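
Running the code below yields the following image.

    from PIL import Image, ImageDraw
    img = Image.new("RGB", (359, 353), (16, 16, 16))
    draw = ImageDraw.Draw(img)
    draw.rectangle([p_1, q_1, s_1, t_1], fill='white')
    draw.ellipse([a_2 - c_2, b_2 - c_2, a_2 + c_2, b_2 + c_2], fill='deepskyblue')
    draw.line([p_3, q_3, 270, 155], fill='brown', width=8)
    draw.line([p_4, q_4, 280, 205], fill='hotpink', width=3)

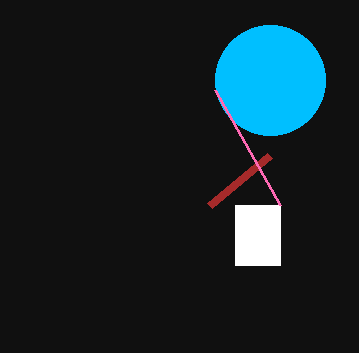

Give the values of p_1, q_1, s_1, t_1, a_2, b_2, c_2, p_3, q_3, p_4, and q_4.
p_1 = 235
q_1 = 205
s_1 = 280
t_1 = 265
a_2 = 270
b_2 = 80
c_2 = 55
p_3 = 210
q_3 = 205
p_4 = 215
q_4 = 90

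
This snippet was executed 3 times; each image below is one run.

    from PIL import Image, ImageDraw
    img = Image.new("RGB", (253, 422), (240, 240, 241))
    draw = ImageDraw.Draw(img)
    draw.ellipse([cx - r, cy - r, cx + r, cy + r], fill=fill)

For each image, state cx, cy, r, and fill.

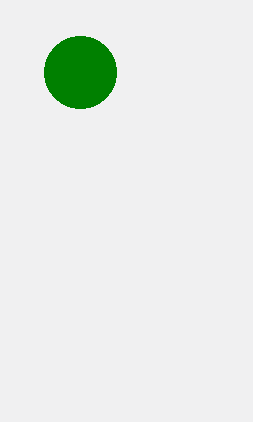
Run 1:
cx = 80
cy = 72
r = 36
fill = 'green'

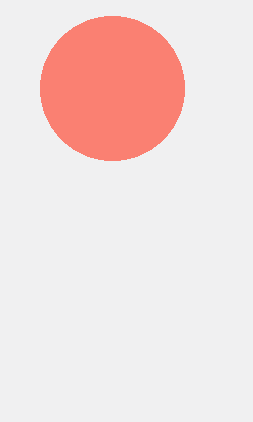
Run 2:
cx = 112; cy = 88; r = 72; fill = 'salmon'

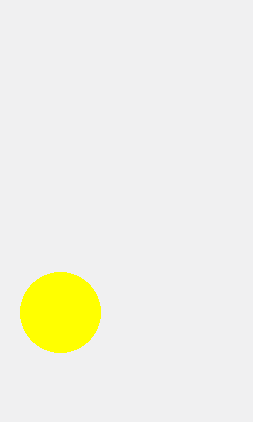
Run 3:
cx = 60
cy = 312
r = 40
fill = 'yellow'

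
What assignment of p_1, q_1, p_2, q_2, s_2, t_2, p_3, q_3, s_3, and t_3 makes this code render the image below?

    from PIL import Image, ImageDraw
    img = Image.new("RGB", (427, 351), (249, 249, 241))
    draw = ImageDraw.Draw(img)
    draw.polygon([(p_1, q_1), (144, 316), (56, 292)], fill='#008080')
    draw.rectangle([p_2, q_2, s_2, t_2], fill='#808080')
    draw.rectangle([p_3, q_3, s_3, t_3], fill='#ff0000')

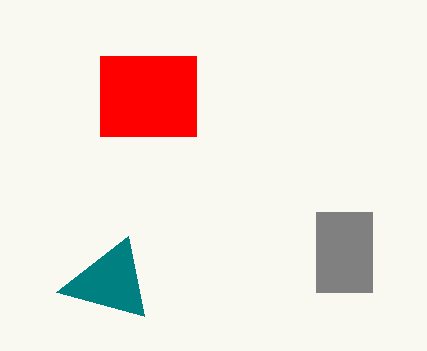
p_1 = 128
q_1 = 236
p_2 = 316
q_2 = 212
s_2 = 372
t_2 = 292
p_3 = 100
q_3 = 56
s_3 = 196
t_3 = 136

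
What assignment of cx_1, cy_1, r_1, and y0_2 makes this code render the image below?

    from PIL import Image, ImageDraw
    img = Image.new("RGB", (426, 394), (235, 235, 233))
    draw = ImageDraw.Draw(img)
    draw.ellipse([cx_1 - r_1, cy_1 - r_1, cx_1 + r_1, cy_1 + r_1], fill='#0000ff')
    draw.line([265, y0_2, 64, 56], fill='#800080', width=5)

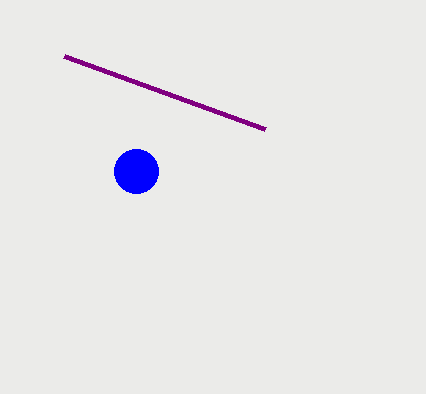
cx_1 = 136, cy_1 = 171, r_1 = 22, y0_2 = 129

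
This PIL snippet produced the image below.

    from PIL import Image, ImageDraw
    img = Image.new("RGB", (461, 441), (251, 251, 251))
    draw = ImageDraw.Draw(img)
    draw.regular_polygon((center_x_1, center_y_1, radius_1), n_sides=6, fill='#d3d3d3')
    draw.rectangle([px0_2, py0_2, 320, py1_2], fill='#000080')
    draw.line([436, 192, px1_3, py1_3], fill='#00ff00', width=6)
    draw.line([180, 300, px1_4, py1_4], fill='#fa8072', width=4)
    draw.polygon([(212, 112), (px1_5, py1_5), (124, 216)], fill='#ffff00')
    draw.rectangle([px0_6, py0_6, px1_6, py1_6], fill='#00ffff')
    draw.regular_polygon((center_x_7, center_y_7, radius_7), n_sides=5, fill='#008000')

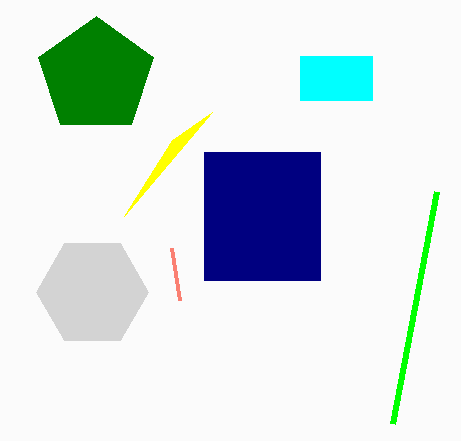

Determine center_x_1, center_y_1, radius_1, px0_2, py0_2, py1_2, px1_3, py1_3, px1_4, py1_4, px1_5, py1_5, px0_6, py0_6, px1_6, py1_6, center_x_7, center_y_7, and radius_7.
center_x_1 = 92, center_y_1 = 292, radius_1 = 56, px0_2 = 204, py0_2 = 152, py1_2 = 280, px1_3 = 392, py1_3 = 424, px1_4 = 172, py1_4 = 248, px1_5 = 172, py1_5 = 140, px0_6 = 300, py0_6 = 56, px1_6 = 372, py1_6 = 100, center_x_7 = 96, center_y_7 = 76, radius_7 = 60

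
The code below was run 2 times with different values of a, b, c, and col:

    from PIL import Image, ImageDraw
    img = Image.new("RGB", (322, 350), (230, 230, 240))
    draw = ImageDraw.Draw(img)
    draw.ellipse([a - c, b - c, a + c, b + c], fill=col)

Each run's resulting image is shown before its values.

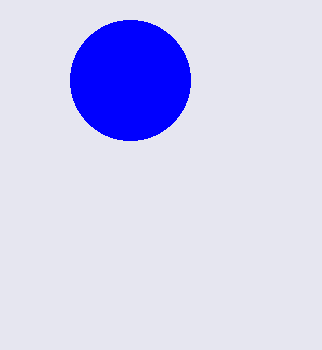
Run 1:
a = 130
b = 80
c = 60
col = 'blue'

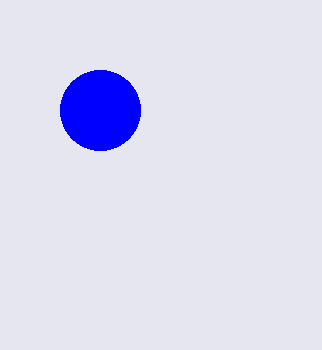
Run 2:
a = 100; b = 110; c = 40; col = 'blue'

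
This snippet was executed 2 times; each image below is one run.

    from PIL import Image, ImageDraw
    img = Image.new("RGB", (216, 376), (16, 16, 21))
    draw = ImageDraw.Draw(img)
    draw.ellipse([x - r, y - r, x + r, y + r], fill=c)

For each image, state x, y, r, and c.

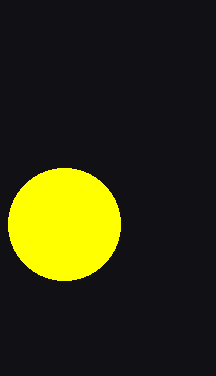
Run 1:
x = 64; y = 224; r = 56; c = 'yellow'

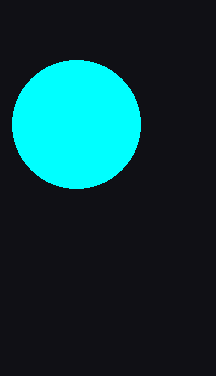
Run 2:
x = 76
y = 124
r = 64
c = 'cyan'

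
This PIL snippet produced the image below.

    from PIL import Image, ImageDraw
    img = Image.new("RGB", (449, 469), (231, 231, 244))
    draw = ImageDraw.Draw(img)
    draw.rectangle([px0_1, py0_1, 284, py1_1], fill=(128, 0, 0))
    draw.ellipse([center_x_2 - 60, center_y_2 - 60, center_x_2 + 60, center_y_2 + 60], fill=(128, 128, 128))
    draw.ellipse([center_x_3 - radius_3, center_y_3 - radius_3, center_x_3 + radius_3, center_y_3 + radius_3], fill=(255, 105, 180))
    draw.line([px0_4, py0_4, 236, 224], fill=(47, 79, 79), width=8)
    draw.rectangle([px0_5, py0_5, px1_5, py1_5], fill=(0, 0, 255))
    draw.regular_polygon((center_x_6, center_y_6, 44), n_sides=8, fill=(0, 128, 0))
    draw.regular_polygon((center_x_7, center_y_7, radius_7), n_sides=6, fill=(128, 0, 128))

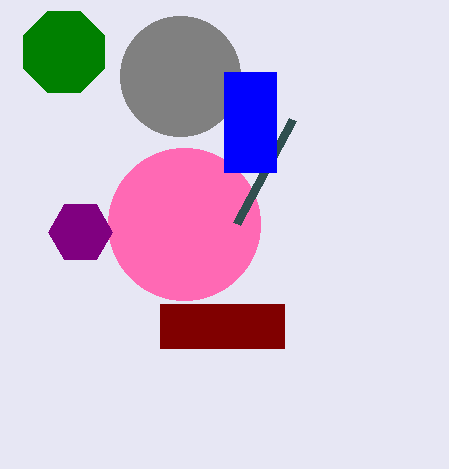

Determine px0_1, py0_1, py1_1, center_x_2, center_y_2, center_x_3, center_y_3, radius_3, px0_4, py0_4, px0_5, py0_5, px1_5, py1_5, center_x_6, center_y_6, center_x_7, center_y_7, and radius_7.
px0_1 = 160
py0_1 = 304
py1_1 = 348
center_x_2 = 180
center_y_2 = 76
center_x_3 = 184
center_y_3 = 224
radius_3 = 76
px0_4 = 292
py0_4 = 120
px0_5 = 224
py0_5 = 72
px1_5 = 276
py1_5 = 172
center_x_6 = 64
center_y_6 = 52
center_x_7 = 80
center_y_7 = 232
radius_7 = 32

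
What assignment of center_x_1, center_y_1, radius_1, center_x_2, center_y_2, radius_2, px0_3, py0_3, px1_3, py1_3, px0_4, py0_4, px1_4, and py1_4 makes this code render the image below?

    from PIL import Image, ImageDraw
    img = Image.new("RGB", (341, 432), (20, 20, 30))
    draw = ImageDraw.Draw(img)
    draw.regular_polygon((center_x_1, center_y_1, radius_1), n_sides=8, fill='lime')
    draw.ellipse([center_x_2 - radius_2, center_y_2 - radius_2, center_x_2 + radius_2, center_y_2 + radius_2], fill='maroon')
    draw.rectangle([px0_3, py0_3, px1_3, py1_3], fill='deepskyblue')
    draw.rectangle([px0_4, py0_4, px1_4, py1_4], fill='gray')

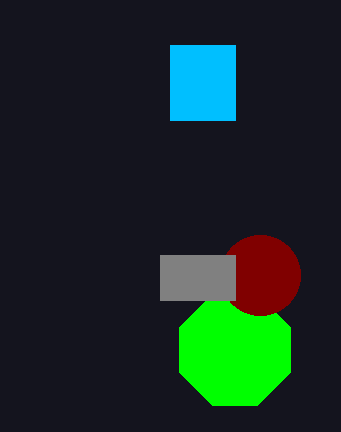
center_x_1 = 235; center_y_1 = 350; radius_1 = 60; center_x_2 = 260; center_y_2 = 275; radius_2 = 40; px0_3 = 170; py0_3 = 45; px1_3 = 235; py1_3 = 120; px0_4 = 160; py0_4 = 255; px1_4 = 235; py1_4 = 300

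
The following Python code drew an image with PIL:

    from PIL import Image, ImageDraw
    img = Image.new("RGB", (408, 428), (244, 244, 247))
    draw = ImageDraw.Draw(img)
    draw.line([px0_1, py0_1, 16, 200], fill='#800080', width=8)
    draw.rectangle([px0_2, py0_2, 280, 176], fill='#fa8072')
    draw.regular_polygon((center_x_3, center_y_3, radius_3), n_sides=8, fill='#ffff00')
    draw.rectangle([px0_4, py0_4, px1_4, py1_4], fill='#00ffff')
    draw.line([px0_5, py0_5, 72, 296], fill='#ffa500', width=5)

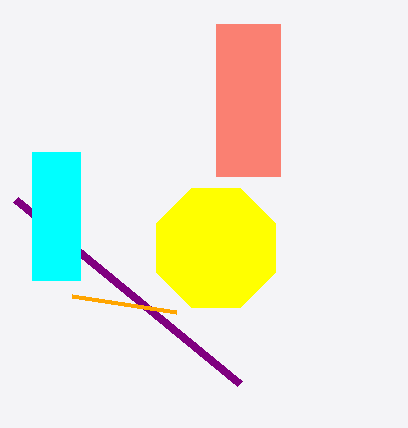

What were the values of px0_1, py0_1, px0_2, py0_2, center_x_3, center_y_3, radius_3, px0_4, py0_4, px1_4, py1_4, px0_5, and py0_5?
px0_1 = 240; py0_1 = 384; px0_2 = 216; py0_2 = 24; center_x_3 = 216; center_y_3 = 248; radius_3 = 64; px0_4 = 32; py0_4 = 152; px1_4 = 80; py1_4 = 280; px0_5 = 176; py0_5 = 312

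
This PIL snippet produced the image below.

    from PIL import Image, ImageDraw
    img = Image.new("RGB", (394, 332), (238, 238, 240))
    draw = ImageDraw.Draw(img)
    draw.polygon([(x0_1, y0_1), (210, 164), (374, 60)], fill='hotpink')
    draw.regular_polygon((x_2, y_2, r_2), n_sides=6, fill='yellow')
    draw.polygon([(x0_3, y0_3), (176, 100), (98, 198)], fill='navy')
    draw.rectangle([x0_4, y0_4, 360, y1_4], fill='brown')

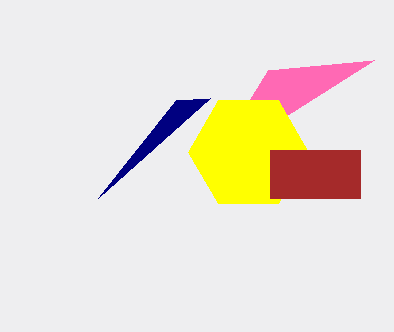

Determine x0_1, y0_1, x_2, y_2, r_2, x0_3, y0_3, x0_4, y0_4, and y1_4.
x0_1 = 268, y0_1 = 70, x_2 = 248, y_2 = 152, r_2 = 60, x0_3 = 210, y0_3 = 98, x0_4 = 270, y0_4 = 150, y1_4 = 198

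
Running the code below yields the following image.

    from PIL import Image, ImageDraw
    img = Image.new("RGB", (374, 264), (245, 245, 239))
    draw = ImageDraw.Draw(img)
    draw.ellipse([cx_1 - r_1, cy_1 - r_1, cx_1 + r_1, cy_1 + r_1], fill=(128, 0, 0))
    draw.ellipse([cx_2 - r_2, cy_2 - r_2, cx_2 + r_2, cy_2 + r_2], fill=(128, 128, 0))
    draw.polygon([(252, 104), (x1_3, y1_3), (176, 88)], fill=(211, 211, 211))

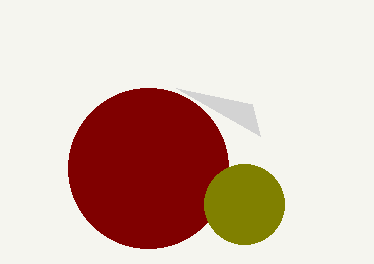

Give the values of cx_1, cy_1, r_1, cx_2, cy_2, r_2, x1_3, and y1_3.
cx_1 = 148
cy_1 = 168
r_1 = 80
cx_2 = 244
cy_2 = 204
r_2 = 40
x1_3 = 260
y1_3 = 136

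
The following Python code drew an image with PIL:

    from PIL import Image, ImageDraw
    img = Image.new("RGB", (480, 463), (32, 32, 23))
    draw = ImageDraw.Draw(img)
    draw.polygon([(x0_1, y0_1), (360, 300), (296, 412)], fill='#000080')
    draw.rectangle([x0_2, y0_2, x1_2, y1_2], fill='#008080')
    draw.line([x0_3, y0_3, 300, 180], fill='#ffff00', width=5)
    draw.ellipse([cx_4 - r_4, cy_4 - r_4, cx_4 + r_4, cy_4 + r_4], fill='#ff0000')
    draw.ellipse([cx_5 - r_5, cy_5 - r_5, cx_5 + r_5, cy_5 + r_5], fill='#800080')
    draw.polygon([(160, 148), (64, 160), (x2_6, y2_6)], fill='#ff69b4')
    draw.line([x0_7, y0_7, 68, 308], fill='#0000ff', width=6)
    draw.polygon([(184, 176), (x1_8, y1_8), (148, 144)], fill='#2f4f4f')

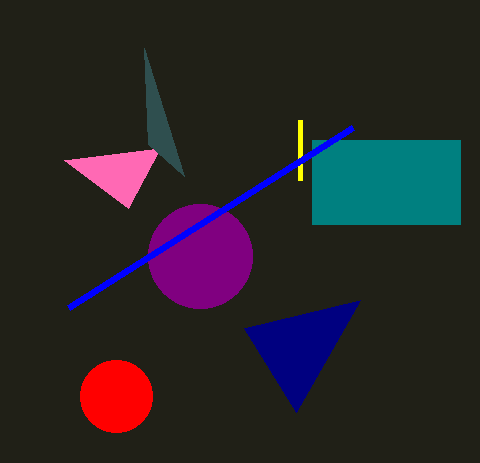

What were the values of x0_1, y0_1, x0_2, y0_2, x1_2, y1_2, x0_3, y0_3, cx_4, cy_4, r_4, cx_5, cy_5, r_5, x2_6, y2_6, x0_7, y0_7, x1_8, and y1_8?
x0_1 = 244
y0_1 = 328
x0_2 = 312
y0_2 = 140
x1_2 = 460
y1_2 = 224
x0_3 = 300
y0_3 = 120
cx_4 = 116
cy_4 = 396
r_4 = 36
cx_5 = 200
cy_5 = 256
r_5 = 52
x2_6 = 128
y2_6 = 208
x0_7 = 352
y0_7 = 128
x1_8 = 144
y1_8 = 48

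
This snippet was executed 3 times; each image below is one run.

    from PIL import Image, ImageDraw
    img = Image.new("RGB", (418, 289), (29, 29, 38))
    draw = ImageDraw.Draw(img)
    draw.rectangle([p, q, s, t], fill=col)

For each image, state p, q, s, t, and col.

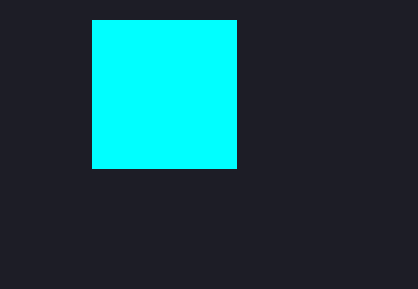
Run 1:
p = 92; q = 20; s = 236; t = 168; col = 'cyan'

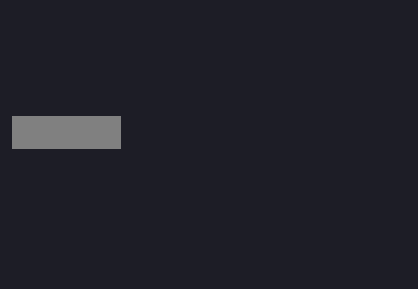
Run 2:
p = 12
q = 116
s = 120
t = 148
col = 'gray'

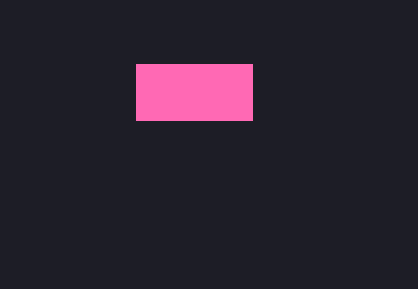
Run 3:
p = 136; q = 64; s = 252; t = 120; col = 'hotpink'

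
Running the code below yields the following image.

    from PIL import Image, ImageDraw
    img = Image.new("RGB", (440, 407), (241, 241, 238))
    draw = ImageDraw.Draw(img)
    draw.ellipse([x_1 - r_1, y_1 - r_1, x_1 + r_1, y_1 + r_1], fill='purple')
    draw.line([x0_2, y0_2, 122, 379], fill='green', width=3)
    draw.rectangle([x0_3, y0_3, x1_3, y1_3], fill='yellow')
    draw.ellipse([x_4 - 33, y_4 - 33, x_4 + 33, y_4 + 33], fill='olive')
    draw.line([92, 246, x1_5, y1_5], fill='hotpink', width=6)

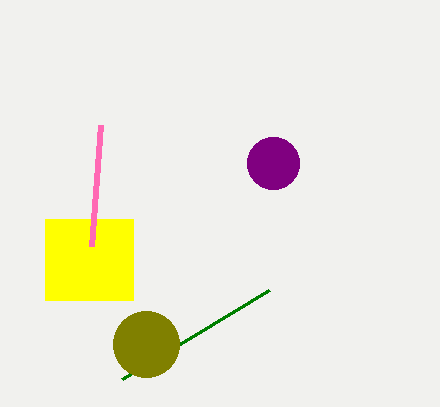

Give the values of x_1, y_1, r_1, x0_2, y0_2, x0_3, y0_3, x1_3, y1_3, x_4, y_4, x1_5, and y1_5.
x_1 = 273; y_1 = 163; r_1 = 26; x0_2 = 269; y0_2 = 290; x0_3 = 45; y0_3 = 219; x1_3 = 133; y1_3 = 300; x_4 = 146; y_4 = 344; x1_5 = 101; y1_5 = 125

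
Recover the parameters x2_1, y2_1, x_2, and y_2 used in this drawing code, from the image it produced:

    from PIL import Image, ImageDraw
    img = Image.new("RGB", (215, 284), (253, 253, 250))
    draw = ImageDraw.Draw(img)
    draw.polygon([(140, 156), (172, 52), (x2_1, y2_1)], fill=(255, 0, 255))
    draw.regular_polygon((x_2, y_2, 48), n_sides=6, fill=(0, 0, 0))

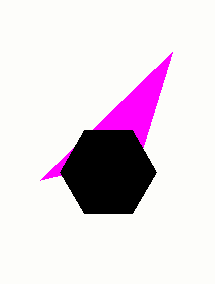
x2_1 = 40
y2_1 = 180
x_2 = 108
y_2 = 172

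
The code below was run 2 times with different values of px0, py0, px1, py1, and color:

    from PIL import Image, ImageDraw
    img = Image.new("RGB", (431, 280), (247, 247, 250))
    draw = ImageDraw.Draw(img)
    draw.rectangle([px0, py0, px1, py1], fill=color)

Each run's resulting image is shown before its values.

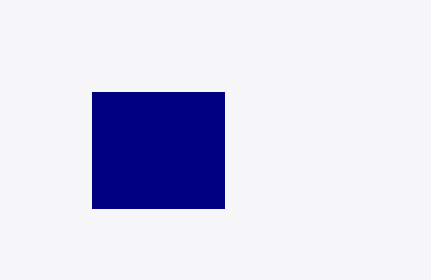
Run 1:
px0 = 92, py0 = 92, px1 = 224, py1 = 208, color = 'navy'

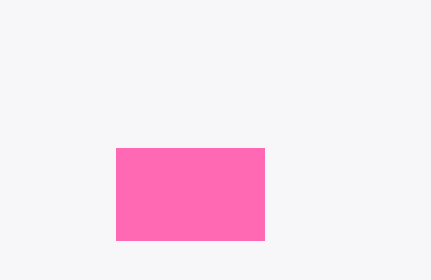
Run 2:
px0 = 116; py0 = 148; px1 = 264; py1 = 240; color = 'hotpink'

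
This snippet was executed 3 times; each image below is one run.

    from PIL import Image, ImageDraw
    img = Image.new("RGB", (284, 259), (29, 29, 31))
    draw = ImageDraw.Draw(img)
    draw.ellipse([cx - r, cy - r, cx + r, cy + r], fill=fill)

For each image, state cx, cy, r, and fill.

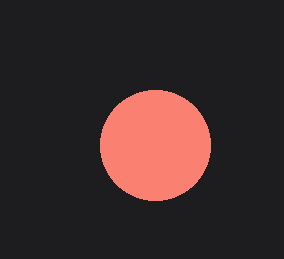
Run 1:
cx = 155, cy = 145, r = 55, fill = 'salmon'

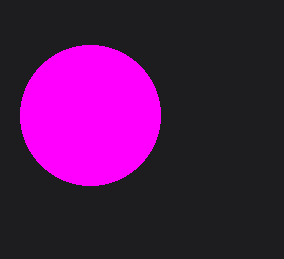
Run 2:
cx = 90; cy = 115; r = 70; fill = 'magenta'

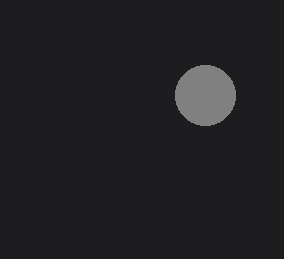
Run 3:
cx = 205, cy = 95, r = 30, fill = 'gray'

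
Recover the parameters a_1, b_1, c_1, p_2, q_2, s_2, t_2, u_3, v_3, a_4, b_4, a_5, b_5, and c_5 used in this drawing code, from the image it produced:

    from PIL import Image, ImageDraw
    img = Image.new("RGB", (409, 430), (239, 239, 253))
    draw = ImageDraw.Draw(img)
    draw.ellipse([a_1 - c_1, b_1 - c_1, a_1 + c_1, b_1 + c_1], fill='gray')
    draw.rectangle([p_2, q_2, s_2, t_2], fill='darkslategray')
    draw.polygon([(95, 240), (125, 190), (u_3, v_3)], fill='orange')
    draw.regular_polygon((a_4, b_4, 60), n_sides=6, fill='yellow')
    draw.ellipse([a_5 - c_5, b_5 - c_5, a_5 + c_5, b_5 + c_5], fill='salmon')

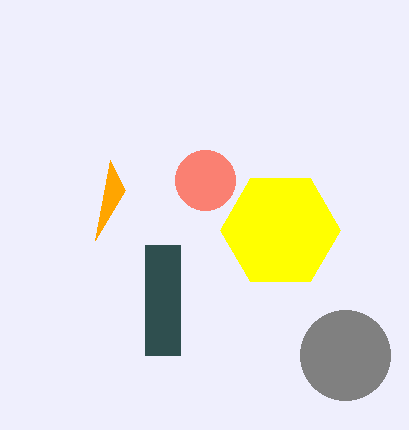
a_1 = 345, b_1 = 355, c_1 = 45, p_2 = 145, q_2 = 245, s_2 = 180, t_2 = 355, u_3 = 110, v_3 = 160, a_4 = 280, b_4 = 230, a_5 = 205, b_5 = 180, c_5 = 30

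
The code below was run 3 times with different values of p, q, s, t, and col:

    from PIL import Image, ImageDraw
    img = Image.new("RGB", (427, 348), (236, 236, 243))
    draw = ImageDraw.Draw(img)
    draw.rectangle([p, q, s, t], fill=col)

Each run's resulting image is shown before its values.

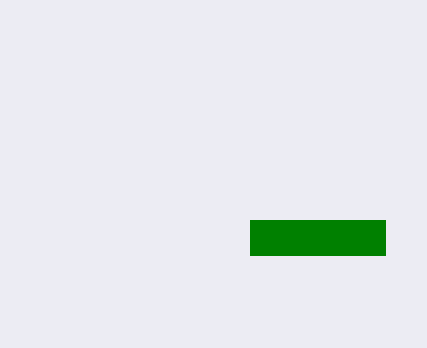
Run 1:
p = 250; q = 220; s = 385; t = 255; col = 'green'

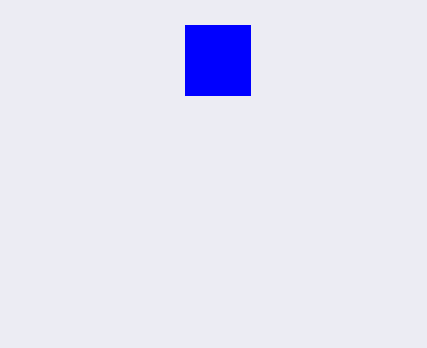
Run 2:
p = 185, q = 25, s = 250, t = 95, col = 'blue'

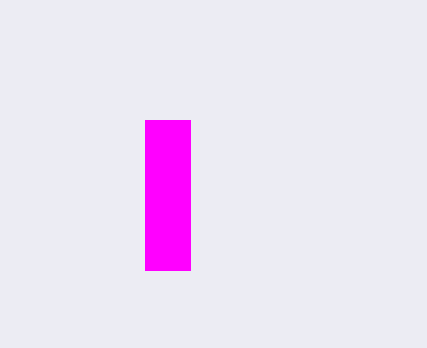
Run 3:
p = 145; q = 120; s = 190; t = 270; col = 'magenta'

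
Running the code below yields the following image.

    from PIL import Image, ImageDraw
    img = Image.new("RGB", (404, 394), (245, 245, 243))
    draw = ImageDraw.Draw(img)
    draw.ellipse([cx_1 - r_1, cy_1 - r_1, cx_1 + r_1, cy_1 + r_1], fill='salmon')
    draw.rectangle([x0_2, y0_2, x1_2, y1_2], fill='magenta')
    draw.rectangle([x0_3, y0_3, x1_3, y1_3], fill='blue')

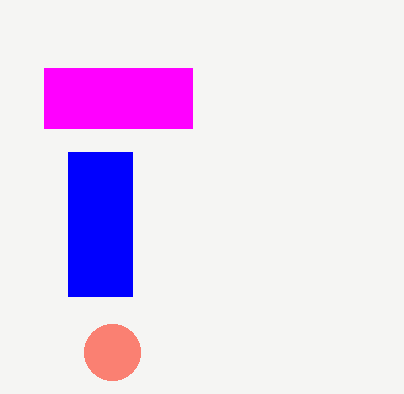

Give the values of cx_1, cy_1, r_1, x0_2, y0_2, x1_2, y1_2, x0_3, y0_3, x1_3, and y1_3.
cx_1 = 112; cy_1 = 352; r_1 = 28; x0_2 = 44; y0_2 = 68; x1_2 = 192; y1_2 = 128; x0_3 = 68; y0_3 = 152; x1_3 = 132; y1_3 = 296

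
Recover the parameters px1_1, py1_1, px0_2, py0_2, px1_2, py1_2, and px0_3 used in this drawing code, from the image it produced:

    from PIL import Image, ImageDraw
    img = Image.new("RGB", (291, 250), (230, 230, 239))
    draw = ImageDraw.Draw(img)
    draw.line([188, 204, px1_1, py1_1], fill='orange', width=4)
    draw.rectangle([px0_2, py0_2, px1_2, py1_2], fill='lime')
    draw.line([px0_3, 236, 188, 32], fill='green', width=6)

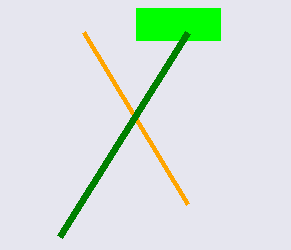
px1_1 = 84, py1_1 = 32, px0_2 = 136, py0_2 = 8, px1_2 = 220, py1_2 = 40, px0_3 = 60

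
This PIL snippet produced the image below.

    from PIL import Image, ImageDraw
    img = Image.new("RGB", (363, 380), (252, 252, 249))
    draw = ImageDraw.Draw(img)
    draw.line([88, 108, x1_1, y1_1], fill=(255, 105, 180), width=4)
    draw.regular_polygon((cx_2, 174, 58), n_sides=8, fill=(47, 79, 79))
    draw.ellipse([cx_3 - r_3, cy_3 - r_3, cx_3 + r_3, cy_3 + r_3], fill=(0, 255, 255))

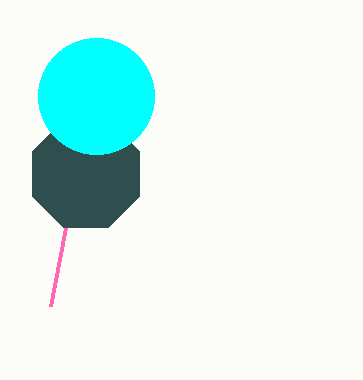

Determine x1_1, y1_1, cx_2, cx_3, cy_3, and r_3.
x1_1 = 50, y1_1 = 306, cx_2 = 86, cx_3 = 96, cy_3 = 96, r_3 = 58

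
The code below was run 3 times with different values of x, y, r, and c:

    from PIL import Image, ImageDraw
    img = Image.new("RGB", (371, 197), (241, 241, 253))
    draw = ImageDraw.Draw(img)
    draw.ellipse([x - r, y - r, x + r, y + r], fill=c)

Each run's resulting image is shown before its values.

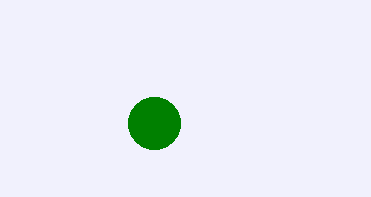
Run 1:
x = 154, y = 123, r = 26, c = 'green'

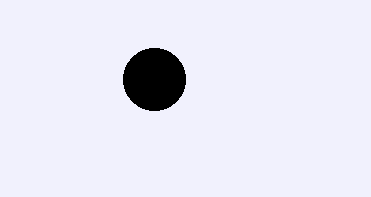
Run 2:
x = 154
y = 79
r = 31
c = 'black'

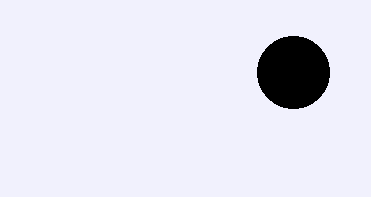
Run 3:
x = 293; y = 72; r = 36; c = 'black'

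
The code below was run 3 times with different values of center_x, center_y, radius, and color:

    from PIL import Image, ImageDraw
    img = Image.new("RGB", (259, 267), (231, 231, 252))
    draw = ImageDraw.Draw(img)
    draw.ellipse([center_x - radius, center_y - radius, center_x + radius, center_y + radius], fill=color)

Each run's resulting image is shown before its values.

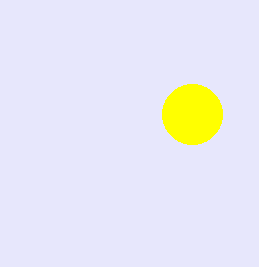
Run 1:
center_x = 192
center_y = 114
radius = 30
color = 'yellow'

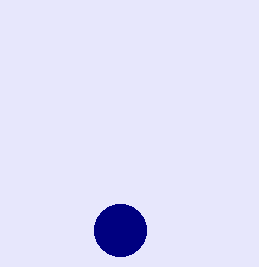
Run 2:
center_x = 120; center_y = 230; radius = 26; color = 'navy'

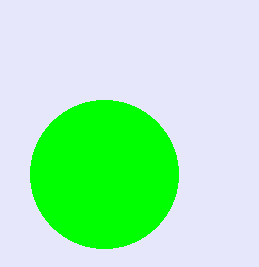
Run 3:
center_x = 104
center_y = 174
radius = 74
color = 'lime'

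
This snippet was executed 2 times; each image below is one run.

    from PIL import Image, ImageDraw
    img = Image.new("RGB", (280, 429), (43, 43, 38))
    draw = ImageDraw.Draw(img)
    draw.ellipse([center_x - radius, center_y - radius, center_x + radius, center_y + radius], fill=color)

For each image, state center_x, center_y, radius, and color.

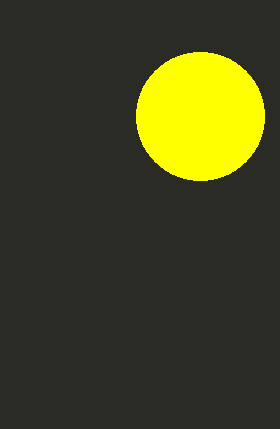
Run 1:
center_x = 200; center_y = 116; radius = 64; color = 'yellow'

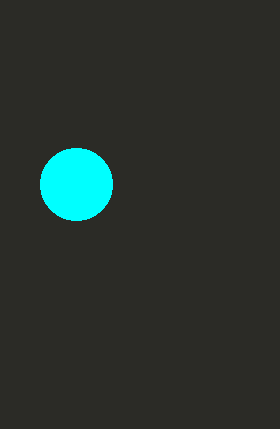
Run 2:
center_x = 76, center_y = 184, radius = 36, color = 'cyan'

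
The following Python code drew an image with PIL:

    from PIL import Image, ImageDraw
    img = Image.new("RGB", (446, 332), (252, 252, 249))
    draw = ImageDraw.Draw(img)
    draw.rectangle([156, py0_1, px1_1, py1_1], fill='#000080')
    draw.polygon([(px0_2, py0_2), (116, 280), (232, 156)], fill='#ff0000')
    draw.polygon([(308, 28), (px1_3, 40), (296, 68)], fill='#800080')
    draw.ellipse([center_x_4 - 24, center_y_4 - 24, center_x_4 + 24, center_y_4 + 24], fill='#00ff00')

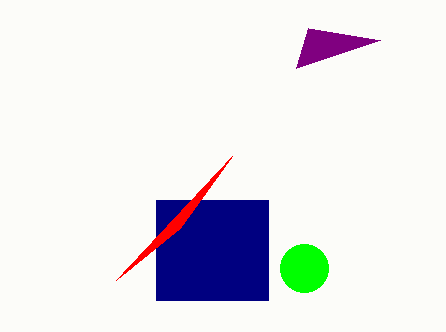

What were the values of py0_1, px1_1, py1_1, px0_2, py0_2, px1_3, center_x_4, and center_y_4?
py0_1 = 200, px1_1 = 268, py1_1 = 300, px0_2 = 180, py0_2 = 228, px1_3 = 380, center_x_4 = 304, center_y_4 = 268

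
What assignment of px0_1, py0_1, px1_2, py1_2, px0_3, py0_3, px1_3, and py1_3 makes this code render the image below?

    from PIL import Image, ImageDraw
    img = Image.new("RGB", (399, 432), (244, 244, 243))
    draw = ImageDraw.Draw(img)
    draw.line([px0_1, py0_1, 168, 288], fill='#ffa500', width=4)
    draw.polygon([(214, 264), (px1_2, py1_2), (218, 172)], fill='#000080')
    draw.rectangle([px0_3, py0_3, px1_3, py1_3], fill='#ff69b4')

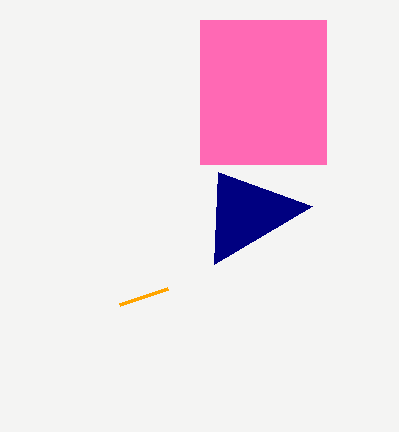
px0_1 = 120
py0_1 = 304
px1_2 = 312
py1_2 = 206
px0_3 = 200
py0_3 = 20
px1_3 = 326
py1_3 = 164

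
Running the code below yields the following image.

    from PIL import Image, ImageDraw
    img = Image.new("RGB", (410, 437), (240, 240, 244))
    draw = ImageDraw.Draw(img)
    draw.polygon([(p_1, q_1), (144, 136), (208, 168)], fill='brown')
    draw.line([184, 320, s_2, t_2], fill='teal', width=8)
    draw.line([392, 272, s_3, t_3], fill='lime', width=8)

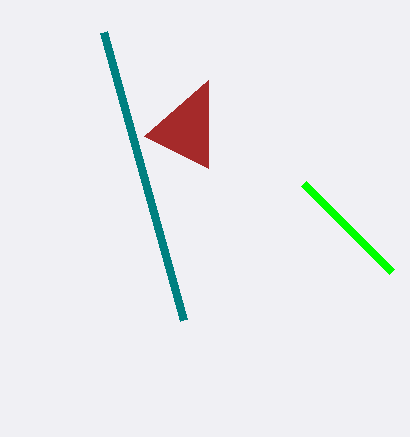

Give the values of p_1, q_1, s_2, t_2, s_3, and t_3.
p_1 = 208, q_1 = 80, s_2 = 104, t_2 = 32, s_3 = 304, t_3 = 184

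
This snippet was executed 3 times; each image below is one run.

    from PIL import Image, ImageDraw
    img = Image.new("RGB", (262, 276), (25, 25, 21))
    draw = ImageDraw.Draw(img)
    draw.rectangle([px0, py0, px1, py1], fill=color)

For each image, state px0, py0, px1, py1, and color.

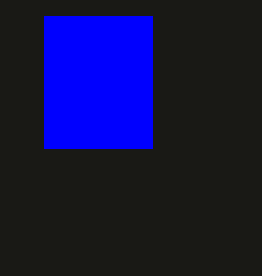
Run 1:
px0 = 44; py0 = 16; px1 = 152; py1 = 148; color = 'blue'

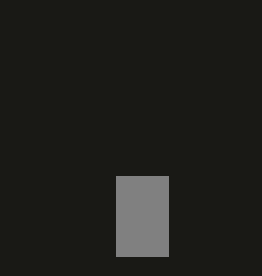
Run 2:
px0 = 116
py0 = 176
px1 = 168
py1 = 256
color = 'gray'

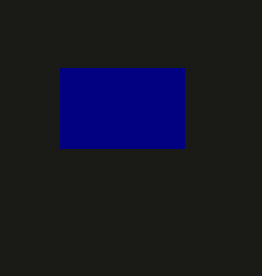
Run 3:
px0 = 60, py0 = 68, px1 = 184, py1 = 148, color = 'navy'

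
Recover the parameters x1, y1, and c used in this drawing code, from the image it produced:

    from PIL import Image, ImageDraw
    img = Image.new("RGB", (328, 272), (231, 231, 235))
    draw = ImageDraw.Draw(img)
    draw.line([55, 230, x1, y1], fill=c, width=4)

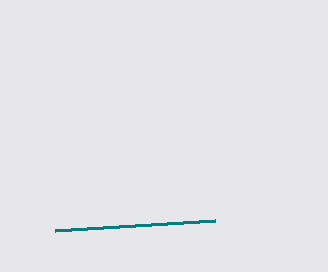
x1 = 215; y1 = 220; c = 'teal'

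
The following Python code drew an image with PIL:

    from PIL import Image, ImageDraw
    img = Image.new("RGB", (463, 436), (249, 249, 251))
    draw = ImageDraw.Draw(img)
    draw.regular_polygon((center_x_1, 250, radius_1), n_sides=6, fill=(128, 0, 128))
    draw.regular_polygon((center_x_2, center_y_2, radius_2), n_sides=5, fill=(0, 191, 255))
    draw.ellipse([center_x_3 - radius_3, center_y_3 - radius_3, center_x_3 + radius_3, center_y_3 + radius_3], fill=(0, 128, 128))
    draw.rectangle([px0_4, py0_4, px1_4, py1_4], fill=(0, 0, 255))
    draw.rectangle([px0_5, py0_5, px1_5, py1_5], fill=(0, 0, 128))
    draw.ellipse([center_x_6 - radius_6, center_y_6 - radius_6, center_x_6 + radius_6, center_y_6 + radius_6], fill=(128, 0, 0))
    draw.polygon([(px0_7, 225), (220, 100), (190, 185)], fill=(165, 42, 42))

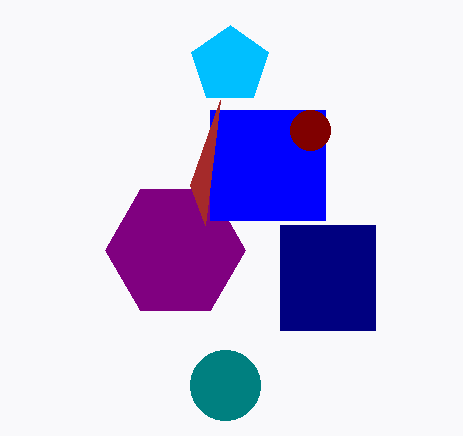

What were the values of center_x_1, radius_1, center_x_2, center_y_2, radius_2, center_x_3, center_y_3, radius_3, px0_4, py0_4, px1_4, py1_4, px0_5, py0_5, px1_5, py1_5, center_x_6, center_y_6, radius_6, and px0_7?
center_x_1 = 175
radius_1 = 70
center_x_2 = 230
center_y_2 = 65
radius_2 = 40
center_x_3 = 225
center_y_3 = 385
radius_3 = 35
px0_4 = 210
py0_4 = 110
px1_4 = 325
py1_4 = 220
px0_5 = 280
py0_5 = 225
px1_5 = 375
py1_5 = 330
center_x_6 = 310
center_y_6 = 130
radius_6 = 20
px0_7 = 205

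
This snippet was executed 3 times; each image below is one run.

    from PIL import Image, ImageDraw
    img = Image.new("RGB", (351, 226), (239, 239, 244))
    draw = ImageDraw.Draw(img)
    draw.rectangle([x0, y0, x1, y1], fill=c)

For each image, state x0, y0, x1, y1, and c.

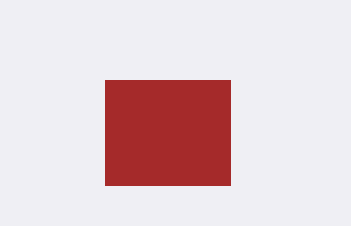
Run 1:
x0 = 105, y0 = 80, x1 = 230, y1 = 185, c = 'brown'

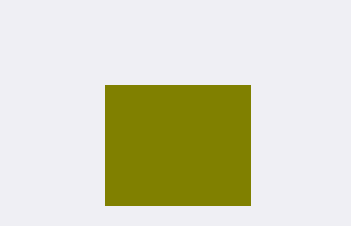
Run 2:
x0 = 105
y0 = 85
x1 = 250
y1 = 205
c = 'olive'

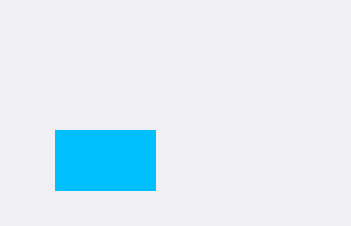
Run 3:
x0 = 55
y0 = 130
x1 = 155
y1 = 190
c = 'deepskyblue'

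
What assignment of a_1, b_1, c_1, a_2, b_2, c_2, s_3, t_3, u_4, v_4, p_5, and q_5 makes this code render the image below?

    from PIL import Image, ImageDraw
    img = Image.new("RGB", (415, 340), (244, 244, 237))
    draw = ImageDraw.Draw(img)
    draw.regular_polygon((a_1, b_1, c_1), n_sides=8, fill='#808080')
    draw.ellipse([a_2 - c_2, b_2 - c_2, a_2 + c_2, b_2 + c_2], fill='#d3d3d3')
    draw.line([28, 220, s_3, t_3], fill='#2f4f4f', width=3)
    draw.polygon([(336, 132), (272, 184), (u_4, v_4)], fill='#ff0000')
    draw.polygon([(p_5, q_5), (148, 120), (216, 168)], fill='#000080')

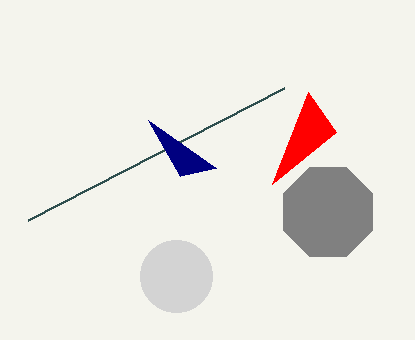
a_1 = 328; b_1 = 212; c_1 = 48; a_2 = 176; b_2 = 276; c_2 = 36; s_3 = 284; t_3 = 88; u_4 = 308; v_4 = 92; p_5 = 180; q_5 = 176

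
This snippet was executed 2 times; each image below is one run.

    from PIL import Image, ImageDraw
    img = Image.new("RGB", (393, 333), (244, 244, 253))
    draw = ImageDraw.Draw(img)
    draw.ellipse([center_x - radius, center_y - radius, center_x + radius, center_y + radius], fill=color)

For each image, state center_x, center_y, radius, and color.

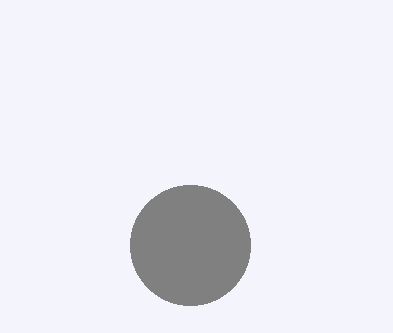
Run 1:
center_x = 190; center_y = 245; radius = 60; color = 'gray'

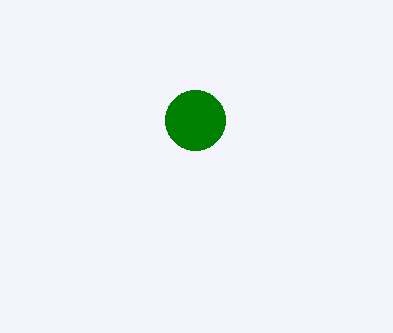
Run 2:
center_x = 195
center_y = 120
radius = 30
color = 'green'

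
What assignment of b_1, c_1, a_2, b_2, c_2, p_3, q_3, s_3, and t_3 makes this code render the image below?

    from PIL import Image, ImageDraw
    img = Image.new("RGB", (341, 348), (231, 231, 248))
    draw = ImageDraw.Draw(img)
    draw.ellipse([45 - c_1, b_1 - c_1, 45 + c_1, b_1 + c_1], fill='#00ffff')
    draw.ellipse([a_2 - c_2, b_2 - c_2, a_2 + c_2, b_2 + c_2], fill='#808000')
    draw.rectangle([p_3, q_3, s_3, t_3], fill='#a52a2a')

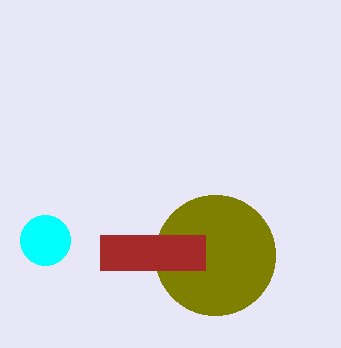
b_1 = 240; c_1 = 25; a_2 = 215; b_2 = 255; c_2 = 60; p_3 = 100; q_3 = 235; s_3 = 205; t_3 = 270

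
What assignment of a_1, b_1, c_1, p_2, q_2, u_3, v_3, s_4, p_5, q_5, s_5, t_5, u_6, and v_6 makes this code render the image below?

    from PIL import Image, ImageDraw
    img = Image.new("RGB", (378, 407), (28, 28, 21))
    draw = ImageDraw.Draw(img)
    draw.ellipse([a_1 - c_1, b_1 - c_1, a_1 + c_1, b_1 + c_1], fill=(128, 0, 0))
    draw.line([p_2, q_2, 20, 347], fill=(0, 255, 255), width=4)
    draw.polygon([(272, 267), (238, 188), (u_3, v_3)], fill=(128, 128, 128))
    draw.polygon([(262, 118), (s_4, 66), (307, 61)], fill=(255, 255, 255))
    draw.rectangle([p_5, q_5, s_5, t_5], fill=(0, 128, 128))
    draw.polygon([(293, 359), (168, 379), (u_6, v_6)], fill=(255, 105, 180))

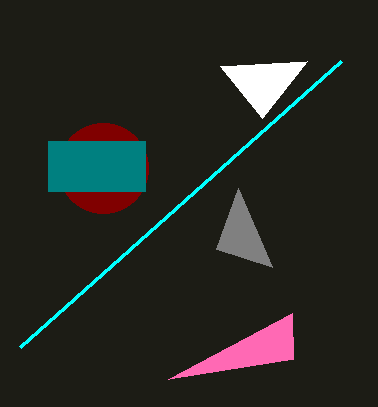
a_1 = 103, b_1 = 168, c_1 = 45, p_2 = 341, q_2 = 61, u_3 = 216, v_3 = 249, s_4 = 220, p_5 = 48, q_5 = 141, s_5 = 145, t_5 = 191, u_6 = 292, v_6 = 313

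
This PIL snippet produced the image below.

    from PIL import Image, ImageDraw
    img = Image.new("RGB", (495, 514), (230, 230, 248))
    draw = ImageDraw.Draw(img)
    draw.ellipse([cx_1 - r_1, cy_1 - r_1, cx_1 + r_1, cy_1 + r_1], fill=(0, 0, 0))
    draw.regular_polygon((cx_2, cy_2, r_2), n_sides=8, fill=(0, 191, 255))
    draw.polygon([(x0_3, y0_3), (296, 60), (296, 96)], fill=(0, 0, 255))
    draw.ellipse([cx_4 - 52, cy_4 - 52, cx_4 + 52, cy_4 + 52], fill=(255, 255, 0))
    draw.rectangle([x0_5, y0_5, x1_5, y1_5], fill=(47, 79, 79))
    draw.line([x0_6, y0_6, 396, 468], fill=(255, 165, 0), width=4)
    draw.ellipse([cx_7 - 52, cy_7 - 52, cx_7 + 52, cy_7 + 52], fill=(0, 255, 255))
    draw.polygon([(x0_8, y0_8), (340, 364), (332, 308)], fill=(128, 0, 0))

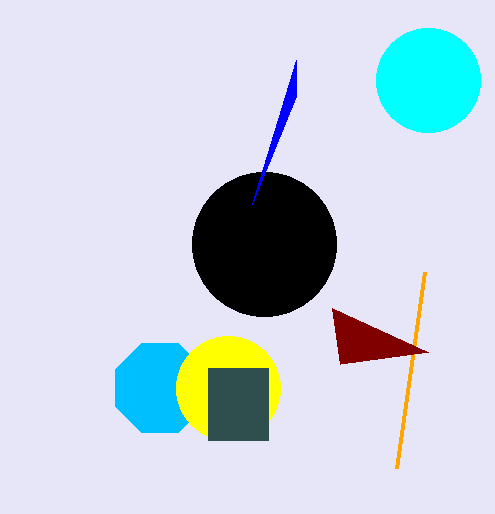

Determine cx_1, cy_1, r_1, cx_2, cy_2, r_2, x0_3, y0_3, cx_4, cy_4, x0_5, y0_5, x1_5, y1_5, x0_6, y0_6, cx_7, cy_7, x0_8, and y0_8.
cx_1 = 264, cy_1 = 244, r_1 = 72, cx_2 = 160, cy_2 = 388, r_2 = 48, x0_3 = 252, y0_3 = 204, cx_4 = 228, cy_4 = 388, x0_5 = 208, y0_5 = 368, x1_5 = 268, y1_5 = 440, x0_6 = 424, y0_6 = 272, cx_7 = 428, cy_7 = 80, x0_8 = 428, y0_8 = 352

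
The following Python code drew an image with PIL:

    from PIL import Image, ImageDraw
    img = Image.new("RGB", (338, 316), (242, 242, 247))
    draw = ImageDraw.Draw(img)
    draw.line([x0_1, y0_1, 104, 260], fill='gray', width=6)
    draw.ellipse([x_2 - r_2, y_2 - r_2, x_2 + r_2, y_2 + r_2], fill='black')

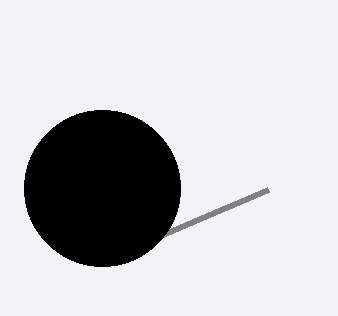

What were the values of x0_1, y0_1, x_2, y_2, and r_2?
x0_1 = 268; y0_1 = 190; x_2 = 102; y_2 = 188; r_2 = 78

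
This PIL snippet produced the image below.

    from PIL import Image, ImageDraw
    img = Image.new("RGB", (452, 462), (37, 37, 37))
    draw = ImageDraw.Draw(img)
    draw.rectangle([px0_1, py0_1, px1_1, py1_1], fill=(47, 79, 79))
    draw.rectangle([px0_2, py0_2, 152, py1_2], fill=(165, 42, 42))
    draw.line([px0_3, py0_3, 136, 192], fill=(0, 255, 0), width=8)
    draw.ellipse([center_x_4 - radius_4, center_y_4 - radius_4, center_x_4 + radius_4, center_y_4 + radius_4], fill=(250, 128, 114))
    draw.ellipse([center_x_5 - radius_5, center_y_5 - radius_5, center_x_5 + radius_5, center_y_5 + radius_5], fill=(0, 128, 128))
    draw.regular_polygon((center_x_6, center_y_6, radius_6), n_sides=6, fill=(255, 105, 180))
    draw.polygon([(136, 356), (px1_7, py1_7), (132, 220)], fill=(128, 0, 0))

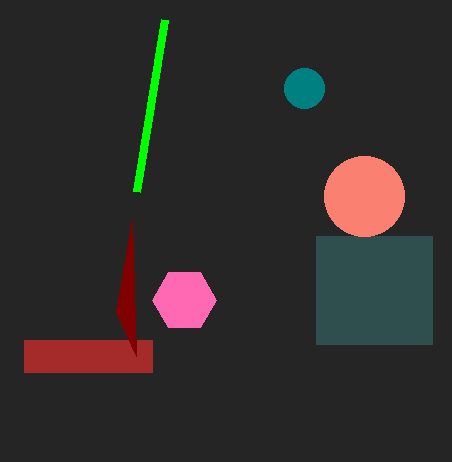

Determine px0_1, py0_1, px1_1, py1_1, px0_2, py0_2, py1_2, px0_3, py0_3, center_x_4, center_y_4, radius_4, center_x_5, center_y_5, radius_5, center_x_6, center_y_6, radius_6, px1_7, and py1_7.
px0_1 = 316
py0_1 = 236
px1_1 = 432
py1_1 = 344
px0_2 = 24
py0_2 = 340
py1_2 = 372
px0_3 = 164
py0_3 = 20
center_x_4 = 364
center_y_4 = 196
radius_4 = 40
center_x_5 = 304
center_y_5 = 88
radius_5 = 20
center_x_6 = 184
center_y_6 = 300
radius_6 = 32
px1_7 = 116
py1_7 = 312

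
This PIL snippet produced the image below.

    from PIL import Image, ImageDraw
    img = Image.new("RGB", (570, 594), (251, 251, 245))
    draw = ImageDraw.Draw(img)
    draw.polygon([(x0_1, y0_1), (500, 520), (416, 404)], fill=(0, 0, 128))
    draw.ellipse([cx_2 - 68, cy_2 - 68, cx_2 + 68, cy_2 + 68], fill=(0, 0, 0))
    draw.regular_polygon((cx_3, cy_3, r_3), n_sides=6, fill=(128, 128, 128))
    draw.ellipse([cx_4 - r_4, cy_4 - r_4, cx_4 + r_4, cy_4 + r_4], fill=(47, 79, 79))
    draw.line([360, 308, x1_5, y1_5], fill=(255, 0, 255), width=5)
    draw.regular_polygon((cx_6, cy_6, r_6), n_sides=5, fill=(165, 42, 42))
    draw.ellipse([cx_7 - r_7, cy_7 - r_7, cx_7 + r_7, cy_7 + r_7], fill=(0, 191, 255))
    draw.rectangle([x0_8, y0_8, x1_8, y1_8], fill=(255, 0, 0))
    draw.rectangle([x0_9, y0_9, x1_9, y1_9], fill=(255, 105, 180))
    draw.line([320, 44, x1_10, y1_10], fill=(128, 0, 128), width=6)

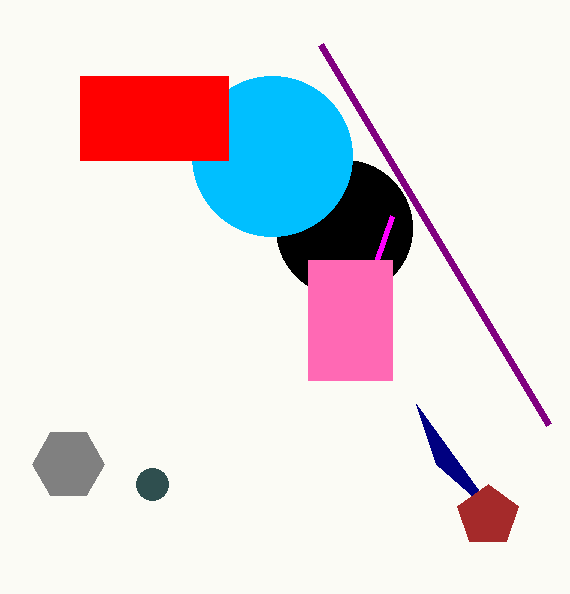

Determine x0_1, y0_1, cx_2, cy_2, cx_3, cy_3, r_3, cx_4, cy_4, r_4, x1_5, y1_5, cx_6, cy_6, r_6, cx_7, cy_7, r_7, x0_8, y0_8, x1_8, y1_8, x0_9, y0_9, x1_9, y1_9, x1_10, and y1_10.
x0_1 = 436
y0_1 = 464
cx_2 = 344
cy_2 = 228
cx_3 = 68
cy_3 = 464
r_3 = 36
cx_4 = 152
cy_4 = 484
r_4 = 16
x1_5 = 392
y1_5 = 216
cx_6 = 488
cy_6 = 516
r_6 = 32
cx_7 = 272
cy_7 = 156
r_7 = 80
x0_8 = 80
y0_8 = 76
x1_8 = 228
y1_8 = 160
x0_9 = 308
y0_9 = 260
x1_9 = 392
y1_9 = 380
x1_10 = 548
y1_10 = 424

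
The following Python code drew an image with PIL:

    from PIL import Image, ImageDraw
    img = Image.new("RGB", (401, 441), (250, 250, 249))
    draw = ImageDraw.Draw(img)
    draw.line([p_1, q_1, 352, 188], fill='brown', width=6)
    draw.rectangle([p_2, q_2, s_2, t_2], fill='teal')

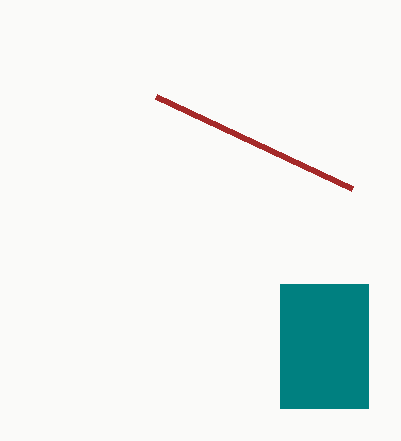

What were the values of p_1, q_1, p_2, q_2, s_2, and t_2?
p_1 = 156
q_1 = 96
p_2 = 280
q_2 = 284
s_2 = 368
t_2 = 408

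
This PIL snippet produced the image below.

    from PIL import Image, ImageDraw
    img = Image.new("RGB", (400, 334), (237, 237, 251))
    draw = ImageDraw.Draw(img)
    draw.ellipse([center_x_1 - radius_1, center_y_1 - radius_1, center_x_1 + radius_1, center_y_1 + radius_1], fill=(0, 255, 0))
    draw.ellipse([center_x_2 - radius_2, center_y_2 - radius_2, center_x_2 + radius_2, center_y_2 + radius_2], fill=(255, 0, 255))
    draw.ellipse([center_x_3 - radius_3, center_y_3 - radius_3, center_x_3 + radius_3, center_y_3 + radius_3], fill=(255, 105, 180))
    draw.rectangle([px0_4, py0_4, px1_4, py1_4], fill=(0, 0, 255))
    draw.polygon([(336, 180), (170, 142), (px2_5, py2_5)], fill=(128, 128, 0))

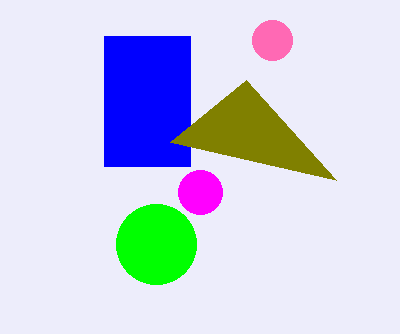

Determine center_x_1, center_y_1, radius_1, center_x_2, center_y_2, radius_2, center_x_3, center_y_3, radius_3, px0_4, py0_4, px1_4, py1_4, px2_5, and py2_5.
center_x_1 = 156
center_y_1 = 244
radius_1 = 40
center_x_2 = 200
center_y_2 = 192
radius_2 = 22
center_x_3 = 272
center_y_3 = 40
radius_3 = 20
px0_4 = 104
py0_4 = 36
px1_4 = 190
py1_4 = 166
px2_5 = 246
py2_5 = 80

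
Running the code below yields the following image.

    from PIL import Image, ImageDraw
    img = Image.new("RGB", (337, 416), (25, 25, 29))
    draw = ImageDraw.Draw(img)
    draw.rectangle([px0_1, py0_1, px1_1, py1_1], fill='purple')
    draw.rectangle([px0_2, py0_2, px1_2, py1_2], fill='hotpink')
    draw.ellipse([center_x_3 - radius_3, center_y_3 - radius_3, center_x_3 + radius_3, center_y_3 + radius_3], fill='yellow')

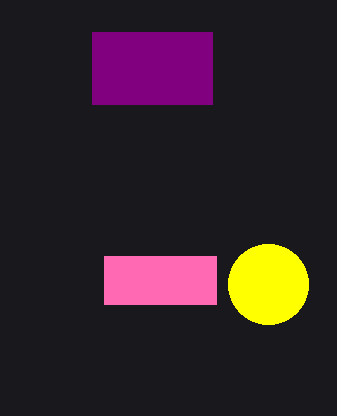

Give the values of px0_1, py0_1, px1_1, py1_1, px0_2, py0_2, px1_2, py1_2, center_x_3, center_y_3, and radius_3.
px0_1 = 92
py0_1 = 32
px1_1 = 212
py1_1 = 104
px0_2 = 104
py0_2 = 256
px1_2 = 216
py1_2 = 304
center_x_3 = 268
center_y_3 = 284
radius_3 = 40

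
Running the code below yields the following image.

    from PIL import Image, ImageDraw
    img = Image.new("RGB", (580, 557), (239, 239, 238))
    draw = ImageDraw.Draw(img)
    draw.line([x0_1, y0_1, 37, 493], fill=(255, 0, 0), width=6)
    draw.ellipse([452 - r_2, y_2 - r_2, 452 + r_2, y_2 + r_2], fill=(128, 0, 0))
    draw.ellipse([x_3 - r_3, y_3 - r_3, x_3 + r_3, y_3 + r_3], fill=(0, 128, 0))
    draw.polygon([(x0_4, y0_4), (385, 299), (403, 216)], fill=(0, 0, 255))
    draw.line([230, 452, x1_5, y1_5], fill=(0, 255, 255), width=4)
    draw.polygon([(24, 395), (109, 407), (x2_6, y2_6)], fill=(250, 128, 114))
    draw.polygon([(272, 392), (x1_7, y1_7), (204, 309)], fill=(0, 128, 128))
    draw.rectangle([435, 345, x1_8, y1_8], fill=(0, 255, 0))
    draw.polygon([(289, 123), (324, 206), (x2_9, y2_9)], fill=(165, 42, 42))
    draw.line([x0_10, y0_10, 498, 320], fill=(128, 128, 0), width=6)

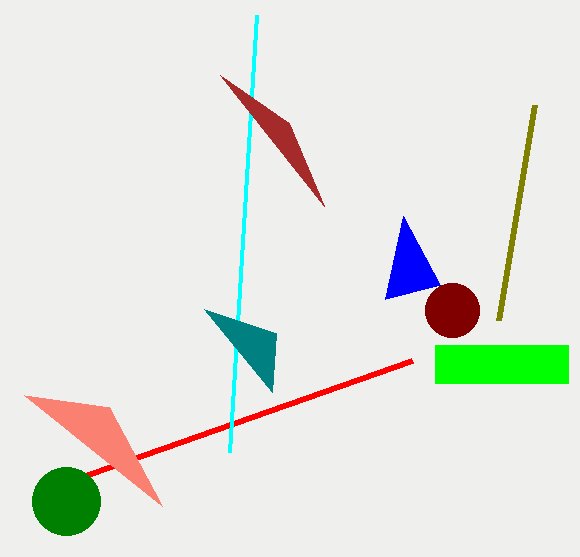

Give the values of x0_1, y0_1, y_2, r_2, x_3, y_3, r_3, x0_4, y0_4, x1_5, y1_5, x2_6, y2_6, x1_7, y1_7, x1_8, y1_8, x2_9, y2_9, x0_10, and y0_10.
x0_1 = 412; y0_1 = 361; y_2 = 310; r_2 = 27; x_3 = 66; y_3 = 501; r_3 = 34; x0_4 = 440; y0_4 = 285; x1_5 = 257; y1_5 = 15; x2_6 = 162; y2_6 = 506; x1_7 = 276; y1_7 = 333; x1_8 = 568; y1_8 = 383; x2_9 = 220; y2_9 = 75; x0_10 = 534; y0_10 = 105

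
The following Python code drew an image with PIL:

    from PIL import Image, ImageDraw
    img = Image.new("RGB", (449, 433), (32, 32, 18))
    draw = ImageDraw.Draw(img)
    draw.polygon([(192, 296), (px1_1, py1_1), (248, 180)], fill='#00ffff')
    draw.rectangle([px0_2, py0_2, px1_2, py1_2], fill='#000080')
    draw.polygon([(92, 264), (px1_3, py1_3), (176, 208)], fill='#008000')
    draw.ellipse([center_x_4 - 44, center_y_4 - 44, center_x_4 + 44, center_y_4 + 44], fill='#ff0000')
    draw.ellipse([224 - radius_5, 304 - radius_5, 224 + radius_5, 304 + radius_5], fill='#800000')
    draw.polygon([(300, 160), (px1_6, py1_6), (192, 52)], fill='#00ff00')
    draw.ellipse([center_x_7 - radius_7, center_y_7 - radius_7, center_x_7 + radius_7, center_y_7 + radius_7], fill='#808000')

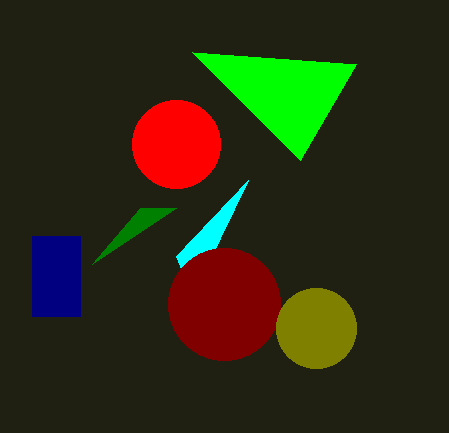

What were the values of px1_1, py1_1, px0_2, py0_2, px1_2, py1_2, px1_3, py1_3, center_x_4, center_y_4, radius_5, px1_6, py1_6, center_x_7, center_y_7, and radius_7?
px1_1 = 176; py1_1 = 256; px0_2 = 32; py0_2 = 236; px1_2 = 80; py1_2 = 316; px1_3 = 140; py1_3 = 208; center_x_4 = 176; center_y_4 = 144; radius_5 = 56; px1_6 = 356; py1_6 = 64; center_x_7 = 316; center_y_7 = 328; radius_7 = 40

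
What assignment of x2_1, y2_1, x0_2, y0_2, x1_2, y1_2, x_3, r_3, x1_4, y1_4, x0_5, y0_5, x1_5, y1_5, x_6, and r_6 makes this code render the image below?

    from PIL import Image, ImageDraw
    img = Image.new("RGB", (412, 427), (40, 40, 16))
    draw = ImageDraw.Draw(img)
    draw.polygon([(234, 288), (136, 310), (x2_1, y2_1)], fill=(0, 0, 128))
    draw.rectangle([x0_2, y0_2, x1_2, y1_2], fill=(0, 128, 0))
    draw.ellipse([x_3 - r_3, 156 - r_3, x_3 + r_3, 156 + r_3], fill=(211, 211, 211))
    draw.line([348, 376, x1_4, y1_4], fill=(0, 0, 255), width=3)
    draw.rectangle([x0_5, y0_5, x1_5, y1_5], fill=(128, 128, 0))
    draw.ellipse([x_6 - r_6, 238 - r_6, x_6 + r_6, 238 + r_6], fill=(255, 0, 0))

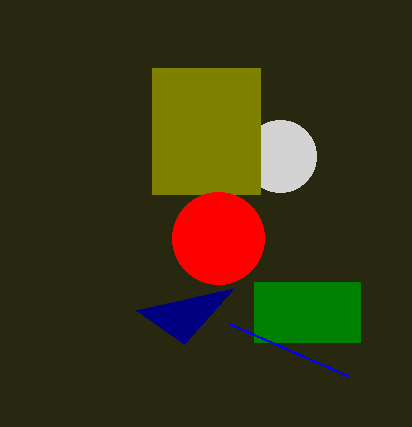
x2_1 = 184, y2_1 = 344, x0_2 = 254, y0_2 = 282, x1_2 = 360, y1_2 = 342, x_3 = 280, r_3 = 36, x1_4 = 230, y1_4 = 324, x0_5 = 152, y0_5 = 68, x1_5 = 260, y1_5 = 194, x_6 = 218, r_6 = 46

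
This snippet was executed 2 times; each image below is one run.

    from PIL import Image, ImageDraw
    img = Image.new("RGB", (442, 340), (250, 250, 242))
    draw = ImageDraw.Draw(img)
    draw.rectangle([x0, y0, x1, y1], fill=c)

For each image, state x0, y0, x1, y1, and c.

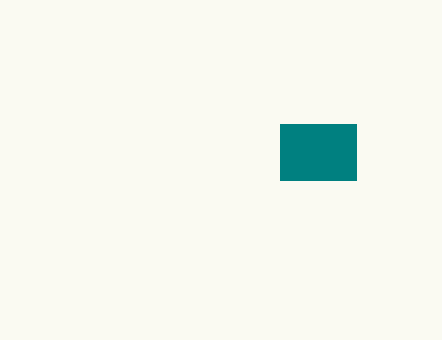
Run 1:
x0 = 280
y0 = 124
x1 = 356
y1 = 180
c = 'teal'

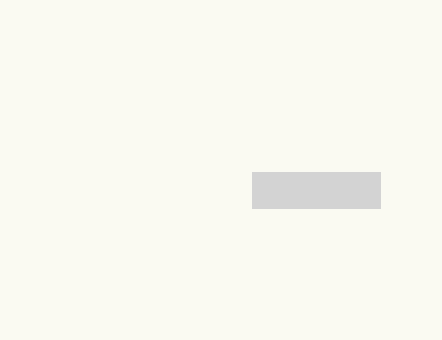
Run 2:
x0 = 252
y0 = 172
x1 = 380
y1 = 208
c = 'lightgray'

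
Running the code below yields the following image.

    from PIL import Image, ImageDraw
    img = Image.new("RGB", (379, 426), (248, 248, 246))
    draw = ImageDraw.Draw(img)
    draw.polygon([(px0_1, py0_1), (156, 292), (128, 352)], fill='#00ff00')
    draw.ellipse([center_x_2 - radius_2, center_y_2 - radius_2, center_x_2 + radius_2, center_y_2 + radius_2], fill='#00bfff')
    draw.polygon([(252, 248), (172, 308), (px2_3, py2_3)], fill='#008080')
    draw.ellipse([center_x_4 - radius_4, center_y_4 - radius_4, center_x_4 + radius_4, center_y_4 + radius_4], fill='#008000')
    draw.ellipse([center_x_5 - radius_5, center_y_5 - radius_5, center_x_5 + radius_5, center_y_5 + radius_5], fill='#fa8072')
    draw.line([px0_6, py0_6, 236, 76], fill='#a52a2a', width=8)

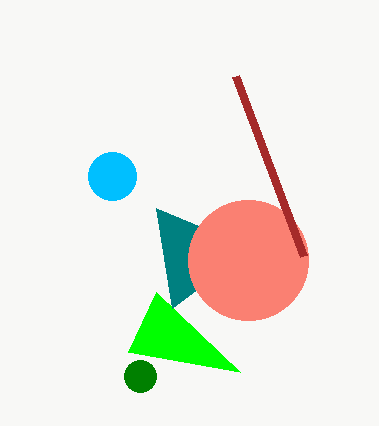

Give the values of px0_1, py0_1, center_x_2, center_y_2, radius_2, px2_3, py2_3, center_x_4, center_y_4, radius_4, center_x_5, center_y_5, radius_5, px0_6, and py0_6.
px0_1 = 240; py0_1 = 372; center_x_2 = 112; center_y_2 = 176; radius_2 = 24; px2_3 = 156; py2_3 = 208; center_x_4 = 140; center_y_4 = 376; radius_4 = 16; center_x_5 = 248; center_y_5 = 260; radius_5 = 60; px0_6 = 304; py0_6 = 256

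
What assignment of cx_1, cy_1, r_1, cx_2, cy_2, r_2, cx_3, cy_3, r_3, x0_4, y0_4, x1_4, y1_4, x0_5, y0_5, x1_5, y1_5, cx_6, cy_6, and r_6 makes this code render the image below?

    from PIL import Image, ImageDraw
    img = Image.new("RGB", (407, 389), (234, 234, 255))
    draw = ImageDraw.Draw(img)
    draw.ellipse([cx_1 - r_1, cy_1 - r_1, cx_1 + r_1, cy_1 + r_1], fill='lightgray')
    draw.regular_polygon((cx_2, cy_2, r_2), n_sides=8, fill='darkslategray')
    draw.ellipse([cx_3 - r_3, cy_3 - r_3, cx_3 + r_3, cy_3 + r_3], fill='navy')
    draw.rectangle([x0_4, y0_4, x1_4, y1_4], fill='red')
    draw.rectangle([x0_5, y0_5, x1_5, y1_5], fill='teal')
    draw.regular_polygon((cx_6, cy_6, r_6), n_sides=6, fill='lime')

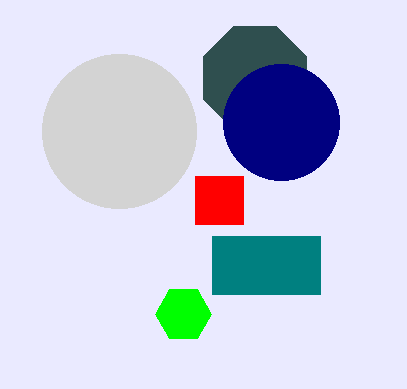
cx_1 = 119
cy_1 = 131
r_1 = 77
cx_2 = 255
cy_2 = 78
r_2 = 56
cx_3 = 281
cy_3 = 122
r_3 = 58
x0_4 = 195
y0_4 = 176
x1_4 = 243
y1_4 = 224
x0_5 = 212
y0_5 = 236
x1_5 = 320
y1_5 = 294
cx_6 = 183
cy_6 = 314
r_6 = 28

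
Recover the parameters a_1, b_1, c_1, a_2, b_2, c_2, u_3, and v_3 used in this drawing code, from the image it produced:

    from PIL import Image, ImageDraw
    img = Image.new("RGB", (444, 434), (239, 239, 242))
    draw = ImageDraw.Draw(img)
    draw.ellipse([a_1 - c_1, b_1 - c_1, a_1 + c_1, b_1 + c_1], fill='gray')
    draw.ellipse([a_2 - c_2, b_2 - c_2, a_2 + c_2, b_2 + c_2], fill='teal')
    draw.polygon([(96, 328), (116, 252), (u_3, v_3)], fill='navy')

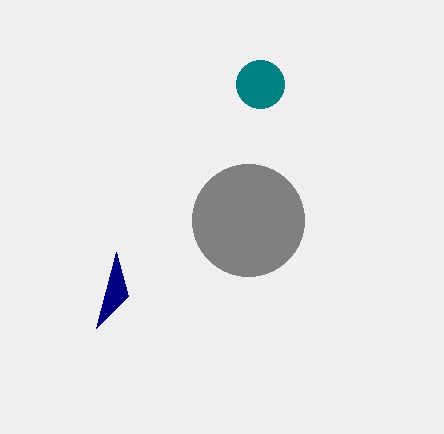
a_1 = 248, b_1 = 220, c_1 = 56, a_2 = 260, b_2 = 84, c_2 = 24, u_3 = 128, v_3 = 296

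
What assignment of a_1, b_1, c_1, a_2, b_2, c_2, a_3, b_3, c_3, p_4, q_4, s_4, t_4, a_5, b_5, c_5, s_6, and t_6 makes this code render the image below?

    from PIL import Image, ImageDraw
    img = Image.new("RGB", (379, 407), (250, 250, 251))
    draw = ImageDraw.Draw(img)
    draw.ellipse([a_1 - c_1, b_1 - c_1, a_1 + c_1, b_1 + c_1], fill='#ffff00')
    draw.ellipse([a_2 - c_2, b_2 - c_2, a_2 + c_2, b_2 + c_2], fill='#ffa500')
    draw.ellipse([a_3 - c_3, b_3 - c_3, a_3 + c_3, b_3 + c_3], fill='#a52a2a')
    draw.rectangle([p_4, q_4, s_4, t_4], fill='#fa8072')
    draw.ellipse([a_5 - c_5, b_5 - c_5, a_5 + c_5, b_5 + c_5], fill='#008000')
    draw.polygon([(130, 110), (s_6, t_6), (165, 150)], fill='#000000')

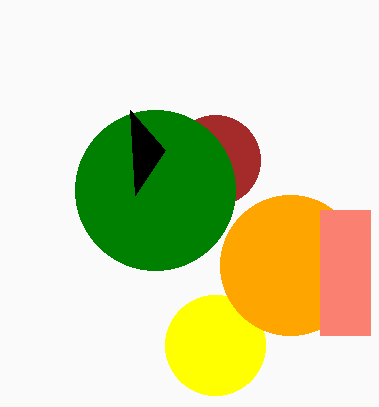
a_1 = 215
b_1 = 345
c_1 = 50
a_2 = 290
b_2 = 265
c_2 = 70
a_3 = 215
b_3 = 160
c_3 = 45
p_4 = 320
q_4 = 210
s_4 = 370
t_4 = 335
a_5 = 155
b_5 = 190
c_5 = 80
s_6 = 135
t_6 = 195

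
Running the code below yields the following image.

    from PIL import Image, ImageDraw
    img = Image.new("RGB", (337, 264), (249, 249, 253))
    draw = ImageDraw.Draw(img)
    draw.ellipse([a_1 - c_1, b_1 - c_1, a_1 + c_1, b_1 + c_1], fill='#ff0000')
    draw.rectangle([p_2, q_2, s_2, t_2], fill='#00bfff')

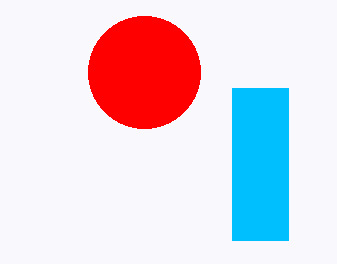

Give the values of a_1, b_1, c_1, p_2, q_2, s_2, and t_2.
a_1 = 144
b_1 = 72
c_1 = 56
p_2 = 232
q_2 = 88
s_2 = 288
t_2 = 240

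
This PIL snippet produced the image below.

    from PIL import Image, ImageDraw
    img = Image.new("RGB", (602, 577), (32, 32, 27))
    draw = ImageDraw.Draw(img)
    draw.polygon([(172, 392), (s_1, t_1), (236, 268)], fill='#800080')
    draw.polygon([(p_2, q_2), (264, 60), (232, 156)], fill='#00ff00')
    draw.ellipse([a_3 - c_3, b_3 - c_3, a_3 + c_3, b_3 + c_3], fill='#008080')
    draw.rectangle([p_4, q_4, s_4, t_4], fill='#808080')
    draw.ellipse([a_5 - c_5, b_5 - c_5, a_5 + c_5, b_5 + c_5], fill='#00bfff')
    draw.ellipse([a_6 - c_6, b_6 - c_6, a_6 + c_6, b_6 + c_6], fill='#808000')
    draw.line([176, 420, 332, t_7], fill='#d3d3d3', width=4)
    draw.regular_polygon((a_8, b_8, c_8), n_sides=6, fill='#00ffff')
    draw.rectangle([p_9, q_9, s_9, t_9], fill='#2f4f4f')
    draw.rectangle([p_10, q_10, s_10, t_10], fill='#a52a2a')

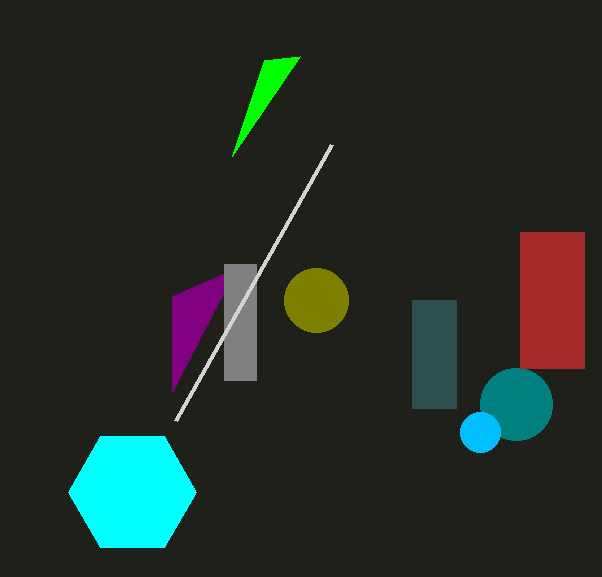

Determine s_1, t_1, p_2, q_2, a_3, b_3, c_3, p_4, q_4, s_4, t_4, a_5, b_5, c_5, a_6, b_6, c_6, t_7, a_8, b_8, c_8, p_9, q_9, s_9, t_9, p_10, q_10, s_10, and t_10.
s_1 = 172
t_1 = 296
p_2 = 300
q_2 = 56
a_3 = 516
b_3 = 404
c_3 = 36
p_4 = 224
q_4 = 264
s_4 = 256
t_4 = 380
a_5 = 480
b_5 = 432
c_5 = 20
a_6 = 316
b_6 = 300
c_6 = 32
t_7 = 144
a_8 = 132
b_8 = 492
c_8 = 64
p_9 = 412
q_9 = 300
s_9 = 456
t_9 = 408
p_10 = 520
q_10 = 232
s_10 = 584
t_10 = 368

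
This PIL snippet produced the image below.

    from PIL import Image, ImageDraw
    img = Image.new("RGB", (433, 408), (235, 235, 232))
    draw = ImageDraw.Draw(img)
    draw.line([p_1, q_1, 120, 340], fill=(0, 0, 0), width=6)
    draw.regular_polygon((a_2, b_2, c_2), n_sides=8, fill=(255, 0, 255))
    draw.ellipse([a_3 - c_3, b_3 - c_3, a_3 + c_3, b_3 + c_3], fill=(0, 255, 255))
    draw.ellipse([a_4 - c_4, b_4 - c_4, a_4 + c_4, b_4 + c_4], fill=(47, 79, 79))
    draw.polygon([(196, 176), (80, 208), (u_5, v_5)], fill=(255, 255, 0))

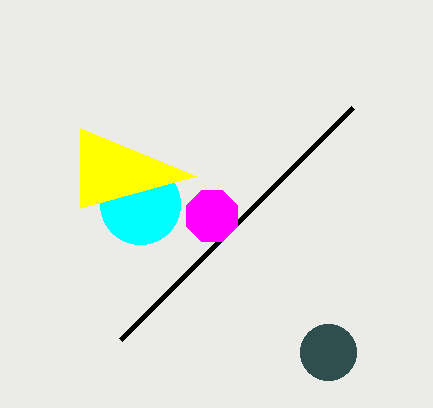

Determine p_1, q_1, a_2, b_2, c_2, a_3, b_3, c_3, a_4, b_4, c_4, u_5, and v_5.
p_1 = 352, q_1 = 108, a_2 = 212, b_2 = 216, c_2 = 28, a_3 = 140, b_3 = 204, c_3 = 40, a_4 = 328, b_4 = 352, c_4 = 28, u_5 = 80, v_5 = 128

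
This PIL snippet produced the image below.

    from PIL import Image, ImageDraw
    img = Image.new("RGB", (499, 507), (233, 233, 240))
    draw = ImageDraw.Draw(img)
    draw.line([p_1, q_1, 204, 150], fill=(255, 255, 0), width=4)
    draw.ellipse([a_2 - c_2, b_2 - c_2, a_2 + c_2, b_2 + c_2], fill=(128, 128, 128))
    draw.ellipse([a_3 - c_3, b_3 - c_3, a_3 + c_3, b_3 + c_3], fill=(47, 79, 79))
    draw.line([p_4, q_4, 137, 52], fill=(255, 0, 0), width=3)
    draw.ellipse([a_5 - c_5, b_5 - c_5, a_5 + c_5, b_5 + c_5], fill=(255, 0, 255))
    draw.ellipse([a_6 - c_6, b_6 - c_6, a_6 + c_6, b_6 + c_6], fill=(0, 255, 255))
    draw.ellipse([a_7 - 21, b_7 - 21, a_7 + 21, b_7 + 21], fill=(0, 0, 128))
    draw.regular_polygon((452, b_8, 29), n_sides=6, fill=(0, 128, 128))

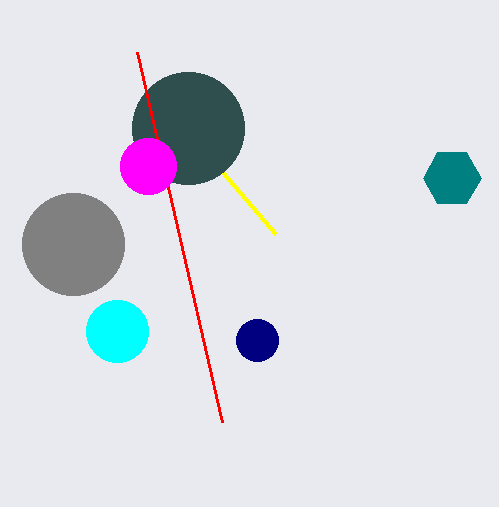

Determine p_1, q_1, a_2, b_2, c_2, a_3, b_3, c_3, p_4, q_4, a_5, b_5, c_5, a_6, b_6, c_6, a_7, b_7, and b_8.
p_1 = 276
q_1 = 234
a_2 = 73
b_2 = 244
c_2 = 51
a_3 = 188
b_3 = 128
c_3 = 56
p_4 = 222
q_4 = 422
a_5 = 148
b_5 = 166
c_5 = 28
a_6 = 117
b_6 = 331
c_6 = 31
a_7 = 257
b_7 = 340
b_8 = 178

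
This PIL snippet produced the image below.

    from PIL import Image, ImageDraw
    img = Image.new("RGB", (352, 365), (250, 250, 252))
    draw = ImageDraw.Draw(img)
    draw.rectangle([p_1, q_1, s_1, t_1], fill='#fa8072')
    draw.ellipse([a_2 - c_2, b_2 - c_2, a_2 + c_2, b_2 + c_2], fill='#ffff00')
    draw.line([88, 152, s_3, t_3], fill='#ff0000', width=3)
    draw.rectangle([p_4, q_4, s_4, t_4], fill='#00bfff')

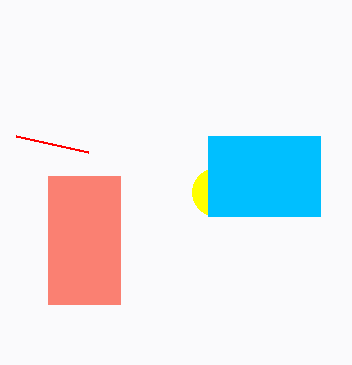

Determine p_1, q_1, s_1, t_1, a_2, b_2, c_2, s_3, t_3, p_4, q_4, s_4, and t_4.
p_1 = 48
q_1 = 176
s_1 = 120
t_1 = 304
a_2 = 216
b_2 = 192
c_2 = 24
s_3 = 16
t_3 = 136
p_4 = 208
q_4 = 136
s_4 = 320
t_4 = 216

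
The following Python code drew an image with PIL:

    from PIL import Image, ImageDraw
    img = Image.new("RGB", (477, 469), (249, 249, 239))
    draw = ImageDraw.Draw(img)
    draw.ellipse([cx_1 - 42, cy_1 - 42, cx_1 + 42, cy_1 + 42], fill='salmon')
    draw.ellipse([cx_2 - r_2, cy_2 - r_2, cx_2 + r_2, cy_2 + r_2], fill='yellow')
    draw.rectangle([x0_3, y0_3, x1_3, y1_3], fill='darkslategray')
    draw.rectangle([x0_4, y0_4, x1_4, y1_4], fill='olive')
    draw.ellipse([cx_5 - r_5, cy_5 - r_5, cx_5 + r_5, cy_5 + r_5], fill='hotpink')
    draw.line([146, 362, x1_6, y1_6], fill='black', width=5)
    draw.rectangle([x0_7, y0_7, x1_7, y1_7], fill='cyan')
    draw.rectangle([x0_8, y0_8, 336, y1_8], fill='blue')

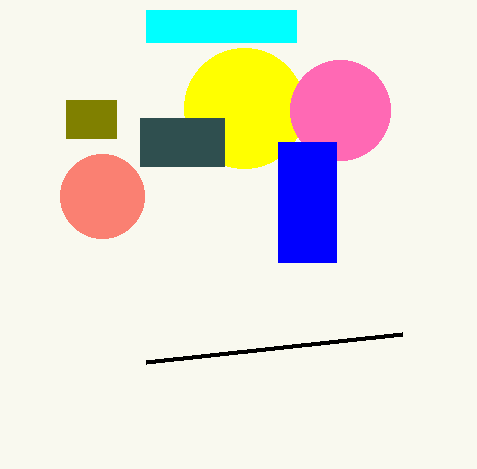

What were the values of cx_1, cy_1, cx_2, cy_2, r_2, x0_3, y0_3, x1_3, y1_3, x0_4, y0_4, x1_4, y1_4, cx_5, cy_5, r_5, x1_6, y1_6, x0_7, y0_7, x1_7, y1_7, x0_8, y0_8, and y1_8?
cx_1 = 102
cy_1 = 196
cx_2 = 244
cy_2 = 108
r_2 = 60
x0_3 = 140
y0_3 = 118
x1_3 = 224
y1_3 = 166
x0_4 = 66
y0_4 = 100
x1_4 = 116
y1_4 = 138
cx_5 = 340
cy_5 = 110
r_5 = 50
x1_6 = 402
y1_6 = 334
x0_7 = 146
y0_7 = 10
x1_7 = 296
y1_7 = 42
x0_8 = 278
y0_8 = 142
y1_8 = 262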